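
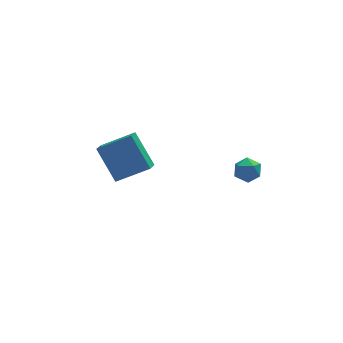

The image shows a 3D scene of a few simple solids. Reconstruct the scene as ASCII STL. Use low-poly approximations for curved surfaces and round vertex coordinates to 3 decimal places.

solid 
facet normal -0.028 0.933 0.359
outer loop
vertex 0.345 -2.304 1.084
vertex -0.329 -2.38 1.229
vertex 0.149 -2.548 1.703
endloop
endfacet
facet normal 0.618 0.645 0.450
outer loop
vertex 0.345 -2.304 1.084
vertex 0.149 -2.548 1.703
vertex 0.688 -2.834 1.372
endloop
endfacet
facet normal 0.868 0.458 -0.191
outer loop
vertex 0.345 -2.304 1.084
vertex 0.688 -2.834 1.372
vertex 0.543 -2.842 0.693
endloop
endfacet
facet normal 0.376 0.631 -0.678
outer loop
vertex 0.345 -2.304 1.084
vertex 0.543 -2.842 0.693
vertex -0.086 -2.562 0.605
endloop
endfacet
facet normal -0.177 0.924 -0.338
outer loop
vertex 0.345 -2.304 1.084
vertex -0.086 -2.562 0.605
vertex -0.329 -2.38 1.229
endloop
endfacet
facet normal 0.542 0.051 0.839
outer loop
vertex 0.688 -2.834 1.372
vertex 0.149 -2.548 1.703
vertex 0.226 -3.238 1.695
endloop
endfacet
facet normal -0.504 0.517 0.692
outer loop
vertex 0.149 -2.548 1.703
vertex -0.329 -2.38 1.229
vertex -0.403 -2.958 1.607
endloop
endfacet
facet normal -0.746 0.503 -0.437
outer loop
vertex -0.329 -2.38 1.229
vertex -0.086 -2.562 0.605
vertex -0.548 -2.966 0.928
endloop
endfacet
facet normal 0.151 0.028 -0.988
outer loop
vertex -0.086 -2.562 0.605
vertex 0.543 -2.842 0.693
vertex -0.009 -3.252 0.597
endloop
endfacet
facet normal 0.947 -0.252 -0.199
outer loop
vertex 0.543 -2.842 0.693
vertex 0.688 -2.834 1.372
vertex 0.469 -3.42 1.071
endloop
endfacet
facet normal -0.376 -0.631 0.678
outer loop
vertex -0.205 -3.496 1.216
vertex 0.226 -3.238 1.695
vertex -0.403 -2.958 1.607
endloop
endfacet
facet normal -0.868 -0.458 0.191
outer loop
vertex -0.205 -3.496 1.216
vertex -0.403 -2.958 1.607
vertex -0.548 -2.966 0.928
endloop
endfacet
facet normal -0.618 -0.645 -0.450
outer loop
vertex -0.205 -3.496 1.216
vertex -0.548 -2.966 0.928
vertex -0.009 -3.252 0.597
endloop
endfacet
facet normal 0.028 -0.933 -0.359
outer loop
vertex -0.205 -3.496 1.216
vertex -0.009 -3.252 0.597
vertex 0.469 -3.42 1.071
endloop
endfacet
facet normal 0.177 -0.924 0.338
outer loop
vertex -0.205 -3.496 1.216
vertex 0.469 -3.42 1.071
vertex 0.226 -3.238 1.695
endloop
endfacet
facet normal -0.151 -0.028 0.988
outer loop
vertex -0.403 -2.958 1.607
vertex 0.226 -3.238 1.695
vertex 0.149 -2.548 1.703
endloop
endfacet
facet normal -0.947 0.252 0.199
outer loop
vertex -0.548 -2.966 0.928
vertex -0.403 -2.958 1.607
vertex -0.329 -2.38 1.229
endloop
endfacet
facet normal -0.542 -0.051 -0.839
outer loop
vertex -0.009 -3.252 0.597
vertex -0.548 -2.966 0.928
vertex -0.086 -2.562 0.605
endloop
endfacet
facet normal 0.504 -0.517 -0.692
outer loop
vertex 0.469 -3.42 1.071
vertex -0.009 -3.252 0.597
vertex 0.543 -2.842 0.693
endloop
endfacet
facet normal 0.746 -0.503 0.437
outer loop
vertex 0.226 -3.238 1.695
vertex 0.469 -3.42 1.071
vertex 0.688 -2.834 1.372
endloop
endfacet
facet normal -0.854 0.192 -0.484
outer loop
vertex -5.199 3.446 -1.61
vertex -4.831 4.091 -2.004
vertex -4.628 2.204 -3.111
endloop
endfacet
facet normal -0.438 -0.767 0.468
outer loop
vertex -3.049 1.849 -2.216
vertex -5.199 3.446 -1.61
vertex -4.628 2.204 -3.111
endloop
endfacet
facet normal -0.854 0.192 -0.484
outer loop
vertex -4.628 2.204 -3.111
vertex -4.831 4.091 -2.004
vertex -4.26 2.849 -3.505
endloop
endfacet
facet normal 0.281 -0.612 -0.739
outer loop
vertex -4.26 2.849 -3.505
vertex -3.049 1.849 -2.216
vertex -4.628 2.204 -3.111
endloop
endfacet
facet normal -0.281 0.612 0.739
outer loop
vertex -5.199 3.446 -1.61
vertex -3.252 3.736 -1.109
vertex -4.831 4.091 -2.004
endloop
endfacet
facet normal -0.438 -0.767 0.468
outer loop
vertex -3.62 3.091 -0.715
vertex -5.199 3.446 -1.61
vertex -3.049 1.849 -2.216
endloop
endfacet
facet normal -0.281 0.612 0.739
outer loop
vertex -3.62 3.091 -0.715
vertex -3.252 3.736 -1.109
vertex -5.199 3.446 -1.61
endloop
endfacet
facet normal 0.438 0.767 -0.468
outer loop
vertex -4.831 4.091 -2.004
vertex -3.252 3.736 -1.109
vertex -4.26 2.849 -3.505
endloop
endfacet
facet normal 0.281 -0.612 -0.739
outer loop
vertex -2.681 2.494 -2.61
vertex -3.049 1.849 -2.216
vertex -4.26 2.849 -3.505
endloop
endfacet
facet normal 0.438 0.767 -0.468
outer loop
vertex -4.26 2.849 -3.505
vertex -3.252 3.736 -1.109
vertex -2.681 2.494 -2.61
endloop
endfacet
facet normal 0.854 -0.192 0.484
outer loop
vertex -2.681 2.494 -2.61
vertex -3.62 3.091 -0.715
vertex -3.049 1.849 -2.216
endloop
endfacet
facet normal 0.854 -0.192 0.484
outer loop
vertex -3.252 3.736 -1.109
vertex -3.62 3.091 -0.715
vertex -2.681 2.494 -2.61
endloop
endfacet

endsolid


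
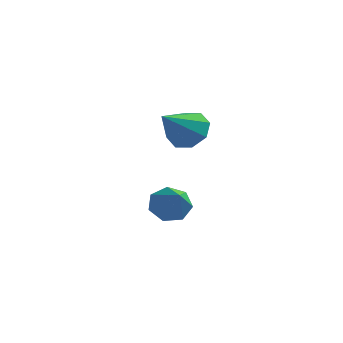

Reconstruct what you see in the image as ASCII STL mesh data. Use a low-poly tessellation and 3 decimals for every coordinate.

solid 
facet normal -0.509 0.662 -0.550
outer loop
vertex 2.577 3.573 -0.707
vertex 1.909 3.176 -0.567
vertex 2.227 3.767 -0.15
endloop
endfacet
facet normal 0.833 0.398 0.385
outer loop
vertex 2.577 3.573 -0.707
vertex 2.227 3.767 -0.15
vertex 2.811 2.004 0.407
endloop
endfacet
facet normal -0.510 0.662 -0.549
outer loop
vertex 2.227 3.767 -0.15
vertex 1.909 3.176 -0.567
vertex 1.638 3.515 0.093
endloop
endfacet
facet normal 0.220 0.359 0.907
outer loop
vertex 2.227 3.767 -0.15
vertex 1.638 3.515 0.093
vertex 2.811 2.004 0.407
endloop
endfacet
facet normal -0.510 0.662 -0.549
outer loop
vertex 1.638 3.515 0.093
vertex 1.909 3.176 -0.567
vertex 1.253 3.008 -0.16
endloop
endfacet
facet normal -0.414 -0.135 0.900
outer loop
vertex 1.638 3.515 0.093
vertex 1.253 3.008 -0.16
vertex 2.811 2.004 0.407
endloop
endfacet
facet normal -0.510 0.662 -0.549
outer loop
vertex 1.253 3.008 -0.16
vertex 1.909 3.176 -0.567
vertex 1.362 2.627 -0.72
endloop
endfacet
facet normal -0.595 -0.714 0.370
outer loop
vertex 1.253 3.008 -0.16
vertex 1.362 2.627 -0.72
vertex 2.811 2.004 0.407
endloop
endfacet
facet normal -0.510 0.661 -0.550
outer loop
vertex 1.362 2.627 -0.72
vertex 1.909 3.176 -0.567
vertex 1.883 2.659 -1.164
endloop
endfacet
facet normal -0.184 -0.941 -0.284
outer loop
vertex 1.362 2.627 -0.72
vertex 1.883 2.659 -1.164
vertex 2.811 2.004 0.407
endloop
endfacet
facet normal -0.509 0.661 -0.551
outer loop
vertex 1.883 2.659 -1.164
vertex 1.909 3.176 -0.567
vertex 2.423 3.08 -1.158
endloop
endfacet
facet normal 0.509 -0.645 -0.570
outer loop
vertex 1.883 2.659 -1.164
vertex 2.423 3.08 -1.158
vertex 2.811 2.004 0.407
endloop
endfacet
facet normal -0.509 0.662 -0.550
outer loop
vertex 2.423 3.08 -1.158
vertex 1.909 3.176 -0.567
vertex 2.577 3.573 -0.707
endloop
endfacet
facet normal 0.961 -0.050 -0.273
outer loop
vertex 2.423 3.08 -1.158
vertex 2.577 3.573 -0.707
vertex 2.811 2.004 0.407
endloop
endfacet
facet normal 0.202 0.793 -0.575
outer loop
vertex 3.514 1.427 2.869
vertex 3.147 1.929 3.433
vertex 3.927 1.643 3.312
endloop
endfacet
facet normal 0.585 -0.796 -0.157
outer loop
vertex 3.514 1.427 2.869
vertex 3.927 1.643 3.312
vertex 2.813 0.611 4.387
endloop
endfacet
facet normal 0.202 0.793 -0.575
outer loop
vertex 3.927 1.643 3.312
vertex 3.147 1.929 3.433
vertex 3.883 2.027 3.826
endloop
endfacet
facet normal 0.800 -0.446 0.401
outer loop
vertex 3.927 1.643 3.312
vertex 3.883 2.027 3.826
vertex 2.813 0.611 4.387
endloop
endfacet
facet normal 0.201 0.794 -0.574
outer loop
vertex 3.883 2.027 3.826
vertex 3.147 1.929 3.433
vertex 3.407 2.353 4.11
endloop
endfacet
facet normal 0.496 -0.031 0.868
outer loop
vertex 3.883 2.027 3.826
vertex 3.407 2.353 4.11
vertex 2.813 0.611 4.387
endloop
endfacet
facet normal 0.200 0.794 -0.574
outer loop
vertex 3.407 2.353 4.11
vertex 3.147 1.929 3.433
vertex 2.779 2.43 3.998
endloop
endfacet
facet normal -0.148 0.204 0.968
outer loop
vertex 3.407 2.353 4.11
vertex 2.779 2.43 3.998
vertex 2.813 0.611 4.387
endloop
endfacet
facet normal 0.200 0.794 -0.574
outer loop
vertex 2.779 2.43 3.998
vertex 3.147 1.929 3.433
vertex 2.366 2.214 3.555
endloop
endfacet
facet normal -0.755 0.124 0.644
outer loop
vertex 2.779 2.43 3.998
vertex 2.366 2.214 3.555
vertex 2.813 0.611 4.387
endloop
endfacet
facet normal 0.200 0.794 -0.574
outer loop
vertex 2.366 2.214 3.555
vertex 3.147 1.929 3.433
vertex 2.41 1.831 3.041
endloop
endfacet
facet normal -0.970 -0.226 0.085
outer loop
vertex 2.366 2.214 3.555
vertex 2.41 1.831 3.041
vertex 2.813 0.611 4.387
endloop
endfacet
facet normal 0.200 0.794 -0.574
outer loop
vertex 2.41 1.831 3.041
vertex 3.147 1.929 3.433
vertex 2.886 1.505 2.756
endloop
endfacet
facet normal -0.667 -0.641 -0.381
outer loop
vertex 2.41 1.831 3.041
vertex 2.886 1.505 2.756
vertex 2.813 0.611 4.387
endloop
endfacet
facet normal 0.202 0.793 -0.575
outer loop
vertex 2.886 1.505 2.756
vertex 3.147 1.929 3.433
vertex 3.514 1.427 2.869
endloop
endfacet
facet normal -0.022 -0.876 -0.481
outer loop
vertex 2.886 1.505 2.756
vertex 3.514 1.427 2.869
vertex 2.813 0.611 4.387
endloop
endfacet

endsolid


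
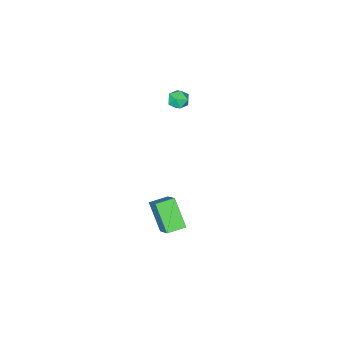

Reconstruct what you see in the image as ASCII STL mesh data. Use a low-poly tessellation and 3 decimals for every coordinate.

solid 
facet normal -0.929 0.354 0.107
outer loop
vertex 2.576 1.348 -1.789
vertex 2.916 2.667 -3.198
vertex 1.923 0.049 -3.163
endloop
endfacet
facet normal -0.174 -0.673 0.719
outer loop
vertex 2.964 -0.347 -3.282
vertex 2.576 1.348 -1.789
vertex 1.923 0.049 -3.163
endloop
endfacet
facet normal -0.929 0.354 0.107
outer loop
vertex 1.923 0.049 -3.163
vertex 2.916 2.667 -3.198
vertex 2.264 1.369 -4.572
endloop
endfacet
facet normal -0.326 -0.649 -0.687
outer loop
vertex 2.264 1.369 -4.572
vertex 2.964 -0.347 -3.282
vertex 1.923 0.049 -3.163
endloop
endfacet
facet normal 0.326 0.650 0.687
outer loop
vertex 2.576 1.348 -1.789
vertex 3.957 2.271 -3.317
vertex 2.916 2.667 -3.198
endloop
endfacet
facet normal -0.175 -0.673 0.719
outer loop
vertex 3.616 0.951 -1.908
vertex 2.576 1.348 -1.789
vertex 2.964 -0.347 -3.282
endloop
endfacet
facet normal 0.326 0.649 0.687
outer loop
vertex 3.616 0.951 -1.908
vertex 3.957 2.271 -3.317
vertex 2.576 1.348 -1.789
endloop
endfacet
facet normal 0.174 0.673 -0.719
outer loop
vertex 2.916 2.667 -3.198
vertex 3.957 2.271 -3.317
vertex 2.264 1.369 -4.572
endloop
endfacet
facet normal -0.326 -0.649 -0.687
outer loop
vertex 3.304 0.972 -4.691
vertex 2.964 -0.347 -3.282
vertex 2.264 1.369 -4.572
endloop
endfacet
facet normal 0.175 0.673 -0.719
outer loop
vertex 2.264 1.369 -4.572
vertex 3.957 2.271 -3.317
vertex 3.304 0.972 -4.691
endloop
endfacet
facet normal 0.929 -0.354 -0.107
outer loop
vertex 3.304 0.972 -4.691
vertex 3.616 0.951 -1.908
vertex 2.964 -0.347 -3.282
endloop
endfacet
facet normal 0.929 -0.354 -0.107
outer loop
vertex 3.957 2.271 -3.317
vertex 3.616 0.951 -1.908
vertex 3.304 0.972 -4.691
endloop
endfacet
facet normal 0.354 -0.109 0.929
outer loop
vertex 0.606 -0.731 4.263
vertex -0.004 -0.995 4.464
vertex 0.494 -1.415 4.225
endloop
endfacet
facet normal 0.878 -0.169 0.448
outer loop
vertex 0.606 -0.731 4.263
vertex 0.494 -1.415 4.225
vertex 0.821 -1.088 3.708
endloop
endfacet
facet normal 0.898 0.435 0.068
outer loop
vertex 0.606 -0.731 4.263
vertex 0.821 -1.088 3.708
vertex 0.525 -0.465 3.627
endloop
endfacet
facet normal 0.385 0.868 0.314
outer loop
vertex 0.606 -0.731 4.263
vertex 0.525 -0.465 3.627
vertex 0.015 -0.408 4.094
endloop
endfacet
facet normal 0.049 0.531 0.846
outer loop
vertex 0.606 -0.731 4.263
vertex 0.015 -0.408 4.094
vertex -0.004 -0.995 4.464
endloop
endfacet
facet normal 0.712 -0.702 0.006
outer loop
vertex 0.821 -1.088 3.708
vertex 0.494 -1.415 4.225
vertex 0.345 -1.572 3.566
endloop
endfacet
facet normal -0.136 -0.607 0.783
outer loop
vertex 0.494 -1.415 4.225
vertex -0.004 -0.995 4.464
vertex -0.165 -1.515 4.033
endloop
endfacet
facet normal -0.629 0.429 0.648
outer loop
vertex -0.004 -0.995 4.464
vertex 0.015 -0.408 4.094
vertex -0.461 -0.892 3.952
endloop
endfacet
facet normal -0.086 0.973 -0.213
outer loop
vertex 0.015 -0.408 4.094
vertex 0.525 -0.465 3.627
vertex -0.134 -0.565 3.435
endloop
endfacet
facet normal 0.744 0.274 -0.609
outer loop
vertex 0.525 -0.465 3.627
vertex 0.821 -1.088 3.708
vertex 0.364 -0.985 3.196
endloop
endfacet
facet normal -0.385 -0.868 -0.314
outer loop
vertex -0.246 -1.249 3.397
vertex 0.345 -1.572 3.566
vertex -0.165 -1.515 4.033
endloop
endfacet
facet normal -0.898 -0.435 -0.068
outer loop
vertex -0.246 -1.249 3.397
vertex -0.165 -1.515 4.033
vertex -0.461 -0.892 3.952
endloop
endfacet
facet normal -0.878 0.169 -0.448
outer loop
vertex -0.246 -1.249 3.397
vertex -0.461 -0.892 3.952
vertex -0.134 -0.565 3.435
endloop
endfacet
facet normal -0.354 0.109 -0.929
outer loop
vertex -0.246 -1.249 3.397
vertex -0.134 -0.565 3.435
vertex 0.364 -0.985 3.196
endloop
endfacet
facet normal -0.049 -0.531 -0.846
outer loop
vertex -0.246 -1.249 3.397
vertex 0.364 -0.985 3.196
vertex 0.345 -1.572 3.566
endloop
endfacet
facet normal 0.086 -0.973 0.213
outer loop
vertex -0.165 -1.515 4.033
vertex 0.345 -1.572 3.566
vertex 0.494 -1.415 4.225
endloop
endfacet
facet normal -0.744 -0.274 0.609
outer loop
vertex -0.461 -0.892 3.952
vertex -0.165 -1.515 4.033
vertex -0.004 -0.995 4.464
endloop
endfacet
facet normal -0.712 0.702 -0.006
outer loop
vertex -0.134 -0.565 3.435
vertex -0.461 -0.892 3.952
vertex 0.015 -0.408 4.094
endloop
endfacet
facet normal 0.136 0.607 -0.783
outer loop
vertex 0.364 -0.985 3.196
vertex -0.134 -0.565 3.435
vertex 0.525 -0.465 3.627
endloop
endfacet
facet normal 0.629 -0.429 -0.648
outer loop
vertex 0.345 -1.572 3.566
vertex 0.364 -0.985 3.196
vertex 0.821 -1.088 3.708
endloop
endfacet

endsolid


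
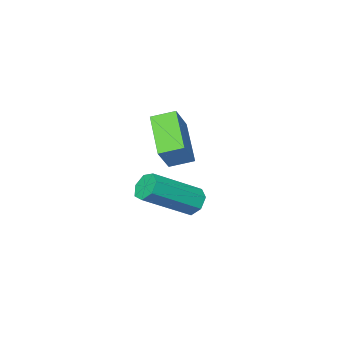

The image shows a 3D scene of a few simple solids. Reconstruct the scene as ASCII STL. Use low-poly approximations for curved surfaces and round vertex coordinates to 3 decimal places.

solid 
facet normal -0.595 -0.282 -0.753
outer loop
vertex -3.161 -2.948 2.162
vertex -3.737 -2.426 2.422
vertex -2.517 -1.764 1.21
endloop
endfacet
facet normal 0.703 -0.637 -0.317
outer loop
vertex -1.863 -1.454 2.038
vertex -3.161 -2.948 2.162
vertex -2.517 -1.764 1.21
endloop
endfacet
facet normal -0.595 -0.282 -0.753
outer loop
vertex -2.517 -1.764 1.21
vertex -3.737 -2.426 2.422
vertex -3.094 -1.242 1.47
endloop
endfacet
facet normal 0.390 0.718 -0.577
outer loop
vertex -3.094 -1.242 1.47
vertex -1.863 -1.454 2.038
vertex -2.517 -1.764 1.21
endloop
endfacet
facet normal -0.390 -0.718 0.577
outer loop
vertex -3.161 -2.948 2.162
vertex -3.083 -2.116 3.25
vertex -3.737 -2.426 2.422
endloop
endfacet
facet normal 0.703 -0.637 -0.317
outer loop
vertex -2.506 -2.638 2.99
vertex -3.161 -2.948 2.162
vertex -1.863 -1.454 2.038
endloop
endfacet
facet normal -0.390 -0.718 0.577
outer loop
vertex -2.506 -2.638 2.99
vertex -3.083 -2.116 3.25
vertex -3.161 -2.948 2.162
endloop
endfacet
facet normal -0.703 0.637 0.317
outer loop
vertex -3.737 -2.426 2.422
vertex -3.083 -2.116 3.25
vertex -3.094 -1.242 1.47
endloop
endfacet
facet normal 0.390 0.718 -0.577
outer loop
vertex -2.439 -0.932 2.298
vertex -1.863 -1.454 2.038
vertex -3.094 -1.242 1.47
endloop
endfacet
facet normal -0.702 0.637 0.317
outer loop
vertex -3.094 -1.242 1.47
vertex -3.083 -2.116 3.25
vertex -2.439 -0.932 2.298
endloop
endfacet
facet normal 0.595 0.282 0.753
outer loop
vertex -2.439 -0.932 2.298
vertex -2.506 -2.638 2.99
vertex -1.863 -1.454 2.038
endloop
endfacet
facet normal 0.595 0.282 0.753
outer loop
vertex -3.083 -2.116 3.25
vertex -2.506 -2.638 2.99
vertex -2.439 -0.932 2.298
endloop
endfacet
facet normal -0.829 0.210 -0.519
outer loop
vertex -4.236 -2.801 -1.773
vertex -4.548 -3.026 -1.366
vertex -4.378 -2.495 -1.423
endloop
endfacet
facet normal 0.477 0.748 -0.461
outer loop
vertex -4.236 -2.801 -1.773
vertex -4.378 -2.495 -1.423
vertex -2.62 -3.208 -0.76
endloop
endfacet
facet normal 0.477 0.750 -0.459
outer loop
vertex -2.62 -3.208 -0.76
vertex -4.378 -2.495 -1.423
vertex -2.763 -2.903 -0.41
endloop
endfacet
facet normal 0.828 -0.209 0.520
outer loop
vertex -2.62 -3.208 -0.76
vertex -2.763 -2.903 -0.41
vertex -2.932 -3.434 -0.354
endloop
endfacet
facet normal -0.828 0.209 -0.520
outer loop
vertex -4.378 -2.495 -1.423
vertex -4.548 -3.026 -1.366
vertex -4.649 -2.59 -1.03
endloop
endfacet
facet normal 0.068 0.958 0.278
outer loop
vertex -4.378 -2.495 -1.423
vertex -4.649 -2.59 -1.03
vertex -2.763 -2.903 -0.41
endloop
endfacet
facet normal 0.068 0.959 0.276
outer loop
vertex -2.763 -2.903 -0.41
vertex -4.649 -2.59 -1.03
vertex -3.033 -2.997 -0.017
endloop
endfacet
facet normal 0.829 -0.209 0.519
outer loop
vertex -2.763 -2.903 -0.41
vertex -3.033 -2.997 -0.017
vertex -2.932 -3.434 -0.354
endloop
endfacet
facet normal -0.828 0.209 -0.520
outer loop
vertex -4.649 -2.59 -1.03
vertex -4.548 -3.026 -1.366
vertex -4.843 -3.013 -0.891
endloop
endfacet
facet normal -0.393 0.445 0.805
outer loop
vertex -4.649 -2.59 -1.03
vertex -4.843 -3.013 -0.891
vertex -3.033 -2.997 -0.017
endloop
endfacet
facet normal -0.393 0.445 0.805
outer loop
vertex -3.033 -2.997 -0.017
vertex -4.843 -3.013 -0.891
vertex -3.227 -3.42 0.122
endloop
endfacet
facet normal 0.828 -0.209 0.520
outer loop
vertex -3.033 -2.997 -0.017
vertex -3.227 -3.42 0.122
vertex -2.932 -3.434 -0.354
endloop
endfacet
facet normal -0.828 0.208 -0.520
outer loop
vertex -4.843 -3.013 -0.891
vertex -4.548 -3.026 -1.366
vertex -4.815 -3.446 -1.109
endloop
endfacet
facet normal -0.557 -0.402 0.727
outer loop
vertex -4.843 -3.013 -0.891
vertex -4.815 -3.446 -1.109
vertex -3.227 -3.42 0.122
endloop
endfacet
facet normal -0.557 -0.401 0.727
outer loop
vertex -3.227 -3.42 0.122
vertex -4.815 -3.446 -1.109
vertex -3.199 -3.854 -0.096
endloop
endfacet
facet normal 0.829 -0.208 0.520
outer loop
vertex -3.227 -3.42 0.122
vertex -3.199 -3.854 -0.096
vertex -2.932 -3.434 -0.354
endloop
endfacet
facet normal -0.829 0.209 -0.519
outer loop
vertex -4.815 -3.446 -1.109
vertex -4.548 -3.026 -1.366
vertex -4.586 -3.563 -1.522
endloop
endfacet
facet normal -0.302 -0.948 0.101
outer loop
vertex -4.815 -3.446 -1.109
vertex -4.586 -3.563 -1.522
vertex -3.199 -3.854 -0.096
endloop
endfacet
facet normal -0.302 -0.948 0.101
outer loop
vertex -3.199 -3.854 -0.096
vertex -4.586 -3.563 -1.522
vertex -2.97 -3.971 -0.509
endloop
endfacet
facet normal 0.829 -0.208 0.519
outer loop
vertex -3.199 -3.854 -0.096
vertex -2.97 -3.971 -0.509
vertex -2.932 -3.434 -0.354
endloop
endfacet
facet normal -0.828 0.210 -0.520
outer loop
vertex -4.586 -3.563 -1.522
vertex -4.548 -3.026 -1.366
vertex -4.328 -3.276 -1.817
endloop
endfacet
facet normal 0.180 -0.779 -0.601
outer loop
vertex -4.586 -3.563 -1.522
vertex -4.328 -3.276 -1.817
vertex -2.97 -3.971 -0.509
endloop
endfacet
facet normal 0.181 -0.778 -0.602
outer loop
vertex -2.97 -3.971 -0.509
vertex -4.328 -3.276 -1.817
vertex -2.713 -3.683 -0.804
endloop
endfacet
facet normal 0.829 -0.208 0.519
outer loop
vertex -2.97 -3.971 -0.509
vertex -2.713 -3.683 -0.804
vertex -2.932 -3.434 -0.354
endloop
endfacet
facet normal -0.828 0.209 -0.520
outer loop
vertex -4.328 -3.276 -1.817
vertex -4.548 -3.026 -1.366
vertex -4.236 -2.801 -1.773
endloop
endfacet
facet normal 0.527 -0.023 -0.850
outer loop
vertex -4.328 -3.276 -1.817
vertex -4.236 -2.801 -1.773
vertex -2.713 -3.683 -0.804
endloop
endfacet
facet normal 0.527 -0.024 -0.850
outer loop
vertex -2.713 -3.683 -0.804
vertex -4.236 -2.801 -1.773
vertex -2.62 -3.208 -0.76
endloop
endfacet
facet normal 0.828 -0.210 0.519
outer loop
vertex -2.713 -3.683 -0.804
vertex -2.62 -3.208 -0.76
vertex -2.932 -3.434 -0.354
endloop
endfacet

endsolid


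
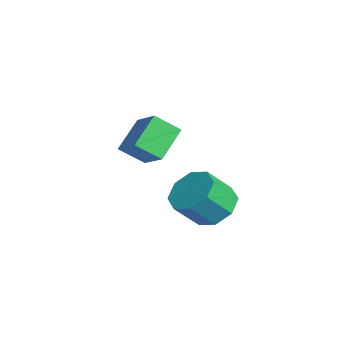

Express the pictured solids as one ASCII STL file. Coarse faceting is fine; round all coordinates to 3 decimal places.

solid 
facet normal -0.124 0.667 -0.735
outer loop
vertex 2.51 0.07 1.534
vertex 1.552 0.364 1.963
vertex 2.584 0.692 2.086
endloop
endfacet
facet normal 0.988 0.017 -0.152
outer loop
vertex 2.51 0.07 1.534
vertex 2.584 0.692 2.086
vertex 2.706 -0.977 2.687
endloop
endfacet
facet normal 0.988 0.017 -0.152
outer loop
vertex 2.706 -0.977 2.687
vertex 2.584 0.692 2.086
vertex 2.78 -0.355 3.239
endloop
endfacet
facet normal 0.126 -0.667 0.735
outer loop
vertex 2.706 -0.977 2.687
vertex 2.78 -0.355 3.239
vertex 1.748 -0.684 3.117
endloop
endfacet
facet normal -0.125 0.667 -0.734
outer loop
vertex 2.584 0.692 2.086
vertex 1.552 0.364 1.963
vertex 2.054 1.121 2.566
endloop
endfacet
facet normal 0.762 0.539 0.360
outer loop
vertex 2.584 0.692 2.086
vertex 2.054 1.121 2.566
vertex 2.78 -0.355 3.239
endloop
endfacet
facet normal 0.762 0.539 0.360
outer loop
vertex 2.78 -0.355 3.239
vertex 2.054 1.121 2.566
vertex 2.25 0.074 3.719
endloop
endfacet
facet normal 0.126 -0.667 0.735
outer loop
vertex 2.78 -0.355 3.239
vertex 2.25 0.074 3.719
vertex 1.748 -0.684 3.117
endloop
endfacet
facet normal -0.125 0.668 -0.734
outer loop
vertex 2.054 1.121 2.566
vertex 1.552 0.364 1.963
vertex 1.229 1.106 2.693
endloop
endfacet
facet normal 0.088 0.745 0.661
outer loop
vertex 2.054 1.121 2.566
vertex 1.229 1.106 2.693
vertex 2.25 0.074 3.719
endloop
endfacet
facet normal 0.088 0.745 0.661
outer loop
vertex 2.25 0.074 3.719
vertex 1.229 1.106 2.693
vertex 1.426 0.059 3.846
endloop
endfacet
facet normal 0.125 -0.667 0.735
outer loop
vertex 2.25 0.074 3.719
vertex 1.426 0.059 3.846
vertex 1.748 -0.684 3.117
endloop
endfacet
facet normal -0.125 0.668 -0.734
outer loop
vertex 1.229 1.106 2.693
vertex 1.552 0.364 1.963
vertex 0.594 0.657 2.393
endloop
endfacet
facet normal -0.636 0.514 0.576
outer loop
vertex 1.229 1.106 2.693
vertex 0.594 0.657 2.393
vertex 1.426 0.059 3.846
endloop
endfacet
facet normal -0.635 0.515 0.576
outer loop
vertex 1.426 0.059 3.846
vertex 0.594 0.657 2.393
vertex 0.79 -0.39 3.546
endloop
endfacet
facet normal 0.124 -0.667 0.735
outer loop
vertex 1.426 0.059 3.846
vertex 0.79 -0.39 3.546
vertex 1.748 -0.684 3.117
endloop
endfacet
facet normal -0.126 0.667 -0.735
outer loop
vertex 0.594 0.657 2.393
vertex 1.552 0.364 1.963
vertex 0.52 0.035 1.841
endloop
endfacet
facet normal -0.988 -0.017 0.152
outer loop
vertex 0.594 0.657 2.393
vertex 0.52 0.035 1.841
vertex 0.79 -0.39 3.546
endloop
endfacet
facet normal -0.988 -0.017 0.152
outer loop
vertex 0.79 -0.39 3.546
vertex 0.52 0.035 1.841
vertex 0.716 -1.012 2.994
endloop
endfacet
facet normal 0.124 -0.667 0.735
outer loop
vertex 0.79 -0.39 3.546
vertex 0.716 -1.012 2.994
vertex 1.748 -0.684 3.117
endloop
endfacet
facet normal -0.126 0.667 -0.735
outer loop
vertex 0.52 0.035 1.841
vertex 1.552 0.364 1.963
vertex 1.05 -0.394 1.361
endloop
endfacet
facet normal -0.762 -0.539 -0.360
outer loop
vertex 0.52 0.035 1.841
vertex 1.05 -0.394 1.361
vertex 0.716 -1.012 2.994
endloop
endfacet
facet normal -0.762 -0.539 -0.360
outer loop
vertex 0.716 -1.012 2.994
vertex 1.05 -0.394 1.361
vertex 1.246 -1.441 2.514
endloop
endfacet
facet normal 0.125 -0.667 0.734
outer loop
vertex 0.716 -1.012 2.994
vertex 1.246 -1.441 2.514
vertex 1.748 -0.684 3.117
endloop
endfacet
facet normal -0.125 0.667 -0.735
outer loop
vertex 1.05 -0.394 1.361
vertex 1.552 0.364 1.963
vertex 1.874 -0.379 1.234
endloop
endfacet
facet normal -0.088 -0.745 -0.661
outer loop
vertex 1.05 -0.394 1.361
vertex 1.874 -0.379 1.234
vertex 1.246 -1.441 2.514
endloop
endfacet
facet normal -0.088 -0.745 -0.661
outer loop
vertex 1.246 -1.441 2.514
vertex 1.874 -0.379 1.234
vertex 2.071 -1.426 2.387
endloop
endfacet
facet normal 0.125 -0.668 0.734
outer loop
vertex 1.246 -1.441 2.514
vertex 2.071 -1.426 2.387
vertex 1.748 -0.684 3.117
endloop
endfacet
facet normal -0.124 0.667 -0.735
outer loop
vertex 1.874 -0.379 1.234
vertex 1.552 0.364 1.963
vertex 2.51 0.07 1.534
endloop
endfacet
facet normal 0.635 -0.515 -0.576
outer loop
vertex 1.874 -0.379 1.234
vertex 2.51 0.07 1.534
vertex 2.071 -1.426 2.387
endloop
endfacet
facet normal 0.636 -0.515 -0.575
outer loop
vertex 2.071 -1.426 2.387
vertex 2.51 0.07 1.534
vertex 2.706 -0.977 2.687
endloop
endfacet
facet normal 0.125 -0.668 0.734
outer loop
vertex 2.071 -1.426 2.387
vertex 2.706 -0.977 2.687
vertex 1.748 -0.684 3.117
endloop
endfacet
facet normal -0.520 0.603 0.605
outer loop
vertex -3.738 -1.296 4.335
vertex -2.35 -0.972 5.205
vertex -3.475 -0.259 3.528
endloop
endfacet
facet normal -0.831 -0.194 -0.521
outer loop
vertex -2.57 -1.308 2.475
vertex -3.738 -1.296 4.335
vertex -3.475 -0.259 3.528
endloop
endfacet
facet normal -0.520 0.603 0.605
outer loop
vertex -3.475 -0.259 3.528
vertex -2.35 -0.972 5.205
vertex -2.087 0.065 4.398
endloop
endfacet
facet normal 0.197 0.774 -0.602
outer loop
vertex -2.087 0.065 4.398
vertex -2.57 -1.308 2.475
vertex -3.475 -0.259 3.528
endloop
endfacet
facet normal -0.197 -0.774 0.602
outer loop
vertex -3.738 -1.296 4.335
vertex -1.445 -2.021 4.152
vertex -2.35 -0.972 5.205
endloop
endfacet
facet normal -0.831 -0.194 -0.521
outer loop
vertex -2.833 -2.345 3.282
vertex -3.738 -1.296 4.335
vertex -2.57 -1.308 2.475
endloop
endfacet
facet normal -0.197 -0.774 0.602
outer loop
vertex -2.833 -2.345 3.282
vertex -1.445 -2.021 4.152
vertex -3.738 -1.296 4.335
endloop
endfacet
facet normal 0.831 0.194 0.521
outer loop
vertex -2.35 -0.972 5.205
vertex -1.445 -2.021 4.152
vertex -2.087 0.065 4.398
endloop
endfacet
facet normal 0.197 0.774 -0.602
outer loop
vertex -1.182 -0.984 3.345
vertex -2.57 -1.308 2.475
vertex -2.087 0.065 4.398
endloop
endfacet
facet normal 0.831 0.194 0.521
outer loop
vertex -2.087 0.065 4.398
vertex -1.445 -2.021 4.152
vertex -1.182 -0.984 3.345
endloop
endfacet
facet normal 0.520 -0.603 -0.605
outer loop
vertex -1.182 -0.984 3.345
vertex -2.833 -2.345 3.282
vertex -2.57 -1.308 2.475
endloop
endfacet
facet normal 0.520 -0.603 -0.605
outer loop
vertex -1.445 -2.021 4.152
vertex -2.833 -2.345 3.282
vertex -1.182 -0.984 3.345
endloop
endfacet

endsolid


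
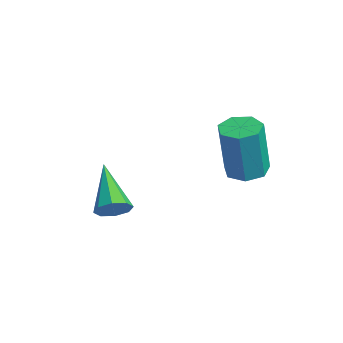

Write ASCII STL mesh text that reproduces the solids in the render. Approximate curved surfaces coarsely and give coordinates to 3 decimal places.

solid 
facet normal 0.813 -0.093 -0.575
outer loop
vertex -2.606 -3.105 -0.263
vertex -2.937 -3.421 -0.68
vertex -2.804 -2.822 -0.589
endloop
endfacet
facet normal 0.161 0.792 0.589
outer loop
vertex -2.606 -3.105 -0.263
vertex -2.804 -2.822 -0.589
vertex -4.523 -3.239 0.44
endloop
endfacet
facet normal 0.814 -0.093 -0.574
outer loop
vertex -2.804 -2.822 -0.589
vertex -2.937 -3.421 -0.68
vertex -3.08 -2.891 -0.969
endloop
endfacet
facet normal -0.238 0.971 -0.004
outer loop
vertex -2.804 -2.822 -0.589
vertex -3.08 -2.891 -0.969
vertex -4.523 -3.239 0.44
endloop
endfacet
facet normal 0.812 -0.095 -0.576
outer loop
vertex -3.08 -2.891 -0.969
vertex -2.937 -3.421 -0.68
vertex -3.273 -3.27 -1.179
endloop
endfacet
facet normal -0.630 0.596 -0.498
outer loop
vertex -3.08 -2.891 -0.969
vertex -3.273 -3.27 -1.179
vertex -4.523 -3.239 0.44
endloop
endfacet
facet normal 0.813 -0.093 -0.575
outer loop
vertex -3.273 -3.27 -1.179
vertex -2.937 -3.421 -0.68
vertex -3.269 -3.737 -1.098
endloop
endfacet
facet normal -0.788 -0.112 -0.606
outer loop
vertex -3.273 -3.27 -1.179
vertex -3.269 -3.737 -1.098
vertex -4.523 -3.239 0.44
endloop
endfacet
facet normal 0.813 -0.094 -0.575
outer loop
vertex -3.269 -3.737 -1.098
vertex -2.937 -3.421 -0.68
vertex -3.071 -4.02 -0.772
endloop
endfacet
facet normal -0.619 -0.739 -0.266
outer loop
vertex -3.269 -3.737 -1.098
vertex -3.071 -4.02 -0.772
vertex -4.523 -3.239 0.44
endloop
endfacet
facet normal 0.813 -0.093 -0.575
outer loop
vertex -3.071 -4.02 -0.772
vertex -2.937 -3.421 -0.68
vertex -2.794 -3.951 -0.392
endloop
endfacet
facet normal -0.221 -0.919 0.328
outer loop
vertex -3.071 -4.02 -0.772
vertex -2.794 -3.951 -0.392
vertex -4.523 -3.239 0.44
endloop
endfacet
facet normal 0.814 -0.092 -0.574
outer loop
vertex -2.794 -3.951 -0.392
vertex -2.937 -3.421 -0.68
vertex -2.602 -3.572 -0.181
endloop
endfacet
facet normal 0.171 -0.544 0.821
outer loop
vertex -2.794 -3.951 -0.392
vertex -2.602 -3.572 -0.181
vertex -4.523 -3.239 0.44
endloop
endfacet
facet normal 0.813 -0.094 -0.574
outer loop
vertex -2.602 -3.572 -0.181
vertex -2.937 -3.421 -0.68
vertex -2.606 -3.105 -0.263
endloop
endfacet
facet normal 0.329 0.166 0.930
outer loop
vertex -2.602 -3.572 -0.181
vertex -2.606 -3.105 -0.263
vertex -4.523 -3.239 0.44
endloop
endfacet
facet normal -0.116 0.157 -0.981
outer loop
vertex 0.095 -0.327 1.651
vertex -0.524 -0.045 1.769
vertex 0.092 0.265 1.746
endloop
endfacet
facet normal 0.993 0.023 -0.113
outer loop
vertex 0.095 -0.327 1.651
vertex 0.092 0.265 1.746
vertex 0.323 -0.637 3.594
endloop
endfacet
facet normal 0.993 0.023 -0.113
outer loop
vertex 0.323 -0.637 3.594
vertex 0.092 0.265 1.746
vertex 0.32 -0.045 3.688
endloop
endfacet
facet normal 0.115 -0.155 0.981
outer loop
vertex 0.323 -0.637 3.594
vertex 0.32 -0.045 3.688
vertex -0.296 -0.355 3.711
endloop
endfacet
facet normal -0.115 0.157 -0.981
outer loop
vertex 0.092 0.265 1.746
vertex -0.524 -0.045 1.769
vertex -0.374 0.623 1.858
endloop
endfacet
facet normal 0.616 0.786 0.053
outer loop
vertex 0.092 0.265 1.746
vertex -0.374 0.623 1.858
vertex 0.32 -0.045 3.688
endloop
endfacet
facet normal 0.616 0.786 0.054
outer loop
vertex 0.32 -0.045 3.688
vertex -0.374 0.623 1.858
vertex -0.147 0.313 3.8
endloop
endfacet
facet normal 0.115 -0.156 0.981
outer loop
vertex 0.32 -0.045 3.688
vertex -0.147 0.313 3.8
vertex -0.296 -0.355 3.711
endloop
endfacet
facet normal -0.115 0.157 -0.981
outer loop
vertex -0.374 0.623 1.858
vertex -0.524 -0.045 1.769
vertex -0.954 0.478 1.903
endloop
endfacet
facet normal -0.225 0.958 0.179
outer loop
vertex -0.374 0.623 1.858
vertex -0.954 0.478 1.903
vertex -0.147 0.313 3.8
endloop
endfacet
facet normal -0.226 0.958 0.179
outer loop
vertex -0.147 0.313 3.8
vertex -0.954 0.478 1.903
vertex -0.726 0.168 3.845
endloop
endfacet
facet normal 0.115 -0.156 0.981
outer loop
vertex -0.147 0.313 3.8
vertex -0.726 0.168 3.845
vertex -0.296 -0.355 3.711
endloop
endfacet
facet normal -0.115 0.156 -0.981
outer loop
vertex -0.954 0.478 1.903
vertex -0.524 -0.045 1.769
vertex -1.209 -0.061 1.847
endloop
endfacet
facet normal -0.897 0.407 0.170
outer loop
vertex -0.954 0.478 1.903
vertex -1.209 -0.061 1.847
vertex -0.726 0.168 3.845
endloop
endfacet
facet normal -0.897 0.409 0.170
outer loop
vertex -0.726 0.168 3.845
vertex -1.209 -0.061 1.847
vertex -0.982 -0.37 3.789
endloop
endfacet
facet normal 0.115 -0.157 0.981
outer loop
vertex -0.726 0.168 3.845
vertex -0.982 -0.37 3.789
vertex -0.296 -0.355 3.711
endloop
endfacet
facet normal -0.115 0.157 -0.981
outer loop
vertex -1.209 -0.061 1.847
vertex -0.524 -0.045 1.769
vertex -0.949 -0.587 1.732
endloop
endfacet
facet normal -0.893 -0.449 0.033
outer loop
vertex -1.209 -0.061 1.847
vertex -0.949 -0.587 1.732
vertex -0.982 -0.37 3.789
endloop
endfacet
facet normal -0.893 -0.449 0.033
outer loop
vertex -0.982 -0.37 3.789
vertex -0.949 -0.587 1.732
vertex -0.721 -0.897 3.674
endloop
endfacet
facet normal 0.115 -0.157 0.981
outer loop
vertex -0.982 -0.37 3.789
vertex -0.721 -0.897 3.674
vertex -0.296 -0.355 3.711
endloop
endfacet
facet normal -0.115 0.157 -0.981
outer loop
vertex -0.949 -0.587 1.732
vertex -0.524 -0.045 1.769
vertex -0.368 -0.706 1.645
endloop
endfacet
facet normal -0.217 -0.968 -0.129
outer loop
vertex -0.949 -0.587 1.732
vertex -0.368 -0.706 1.645
vertex -0.721 -0.897 3.674
endloop
endfacet
facet normal -0.218 -0.967 -0.129
outer loop
vertex -0.721 -0.897 3.674
vertex -0.368 -0.706 1.645
vertex -0.141 -1.016 3.588
endloop
endfacet
facet normal 0.113 -0.156 0.981
outer loop
vertex -0.721 -0.897 3.674
vertex -0.141 -1.016 3.588
vertex -0.296 -0.355 3.711
endloop
endfacet
facet normal -0.116 0.157 -0.981
outer loop
vertex -0.368 -0.706 1.645
vertex -0.524 -0.045 1.769
vertex 0.095 -0.327 1.651
endloop
endfacet
facet normal 0.623 -0.758 -0.194
outer loop
vertex -0.368 -0.706 1.645
vertex 0.095 -0.327 1.651
vertex -0.141 -1.016 3.588
endloop
endfacet
facet normal 0.622 -0.759 -0.194
outer loop
vertex -0.141 -1.016 3.588
vertex 0.095 -0.327 1.651
vertex 0.323 -0.637 3.594
endloop
endfacet
facet normal 0.115 -0.156 0.981
outer loop
vertex -0.141 -1.016 3.588
vertex 0.323 -0.637 3.594
vertex -0.296 -0.355 3.711
endloop
endfacet

endsolid


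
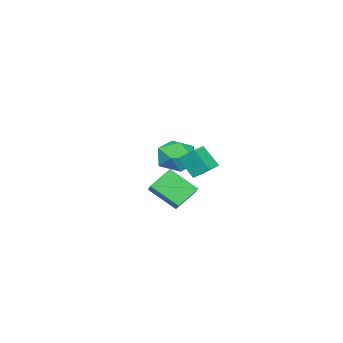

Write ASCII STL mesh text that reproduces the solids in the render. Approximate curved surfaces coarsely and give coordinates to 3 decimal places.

solid 
facet normal -0.995 -0.075 -0.059
outer loop
vertex -0.603 3.231 2.61
vertex -0.605 4.014 1.648
vertex -0.511 2.482 2.001
endloop
endfacet
facet normal 0.001 -0.631 0.776
outer loop
vertex 0.345 2.546 2.052
vertex -0.603 3.231 2.61
vertex -0.511 2.482 2.001
endloop
endfacet
facet normal -0.995 -0.075 -0.059
outer loop
vertex -0.511 2.482 2.001
vertex -0.605 4.014 1.648
vertex -0.513 3.265 1.039
endloop
endfacet
facet normal 0.095 -0.772 -0.629
outer loop
vertex -0.513 3.265 1.039
vertex 0.345 2.546 2.052
vertex -0.511 2.482 2.001
endloop
endfacet
facet normal -0.095 0.772 0.629
outer loop
vertex -0.603 3.231 2.61
vertex 0.251 4.078 1.699
vertex -0.605 4.014 1.648
endloop
endfacet
facet normal 0.001 -0.631 0.776
outer loop
vertex 0.253 3.295 2.661
vertex -0.603 3.231 2.61
vertex 0.345 2.546 2.052
endloop
endfacet
facet normal -0.095 0.772 0.629
outer loop
vertex 0.253 3.295 2.661
vertex 0.251 4.078 1.699
vertex -0.603 3.231 2.61
endloop
endfacet
facet normal -0.001 0.631 -0.776
outer loop
vertex -0.605 4.014 1.648
vertex 0.251 4.078 1.699
vertex -0.513 3.265 1.039
endloop
endfacet
facet normal 0.095 -0.772 -0.629
outer loop
vertex 0.343 3.329 1.09
vertex 0.345 2.546 2.052
vertex -0.513 3.265 1.039
endloop
endfacet
facet normal -0.001 0.631 -0.776
outer loop
vertex -0.513 3.265 1.039
vertex 0.251 4.078 1.699
vertex 0.343 3.329 1.09
endloop
endfacet
facet normal 0.995 0.075 0.059
outer loop
vertex 0.343 3.329 1.09
vertex 0.253 3.295 2.661
vertex 0.345 2.546 2.052
endloop
endfacet
facet normal 0.995 0.075 0.059
outer loop
vertex 0.251 4.078 1.699
vertex 0.253 3.295 2.661
vertex 0.343 3.329 1.09
endloop
endfacet
facet normal -0.686 0.346 0.640
outer loop
vertex 0.967 2.441 1.362
vertex 2.258 3.412 2.221
vertex 0.691 3.648 0.413
endloop
endfacet
facet normal -0.706 -0.531 -0.470
outer loop
vertex 1.522 3.228 -0.361
vertex 0.967 2.441 1.362
vertex 0.691 3.648 0.413
endloop
endfacet
facet normal -0.686 0.347 0.640
outer loop
vertex 0.691 3.648 0.413
vertex 2.258 3.412 2.221
vertex 1.983 4.619 1.272
endloop
endfacet
facet normal -0.176 0.773 -0.609
outer loop
vertex 1.983 4.619 1.272
vertex 1.522 3.228 -0.361
vertex 0.691 3.648 0.413
endloop
endfacet
facet normal 0.176 -0.773 0.609
outer loop
vertex 0.967 2.441 1.362
vertex 3.089 2.992 1.447
vertex 2.258 3.412 2.221
endloop
endfacet
facet normal -0.706 -0.530 -0.470
outer loop
vertex 1.797 2.021 0.588
vertex 0.967 2.441 1.362
vertex 1.522 3.228 -0.361
endloop
endfacet
facet normal 0.176 -0.773 0.609
outer loop
vertex 1.797 2.021 0.588
vertex 3.089 2.992 1.447
vertex 0.967 2.441 1.362
endloop
endfacet
facet normal 0.706 0.530 0.470
outer loop
vertex 2.258 3.412 2.221
vertex 3.089 2.992 1.447
vertex 1.983 4.619 1.272
endloop
endfacet
facet normal -0.177 0.773 -0.609
outer loop
vertex 2.813 4.199 0.498
vertex 1.522 3.228 -0.361
vertex 1.983 4.619 1.272
endloop
endfacet
facet normal 0.706 0.530 0.469
outer loop
vertex 1.983 4.619 1.272
vertex 3.089 2.992 1.447
vertex 2.813 4.199 0.498
endloop
endfacet
facet normal 0.686 -0.347 -0.640
outer loop
vertex 2.813 4.199 0.498
vertex 1.797 2.021 0.588
vertex 1.522 3.228 -0.361
endloop
endfacet
facet normal 0.686 -0.346 -0.640
outer loop
vertex 3.089 2.992 1.447
vertex 1.797 2.021 0.588
vertex 2.813 4.199 0.498
endloop
endfacet
facet normal -0.442 0.084 0.893
outer loop
vertex -3.951 0.625 1.067
vertex -3.655 -0.345 1.305
vertex -3.036 0.46 1.535
endloop
endfacet
facet normal -0.209 0.719 0.663
outer loop
vertex -3.951 0.625 1.067
vertex -3.036 0.46 1.535
vertex -3.108 1.152 0.761
endloop
endfacet
facet normal -0.521 0.853 0.035
outer loop
vertex -3.951 0.625 1.067
vertex -3.108 1.152 0.761
vertex -3.771 0.776 0.053
endloop
endfacet
facet normal -0.945 0.302 -0.123
outer loop
vertex -3.951 0.625 1.067
vertex -3.771 0.776 0.053
vertex -4.11 -0.149 0.389
endloop
endfacet
facet normal -0.896 -0.173 0.408
outer loop
vertex -3.951 0.625 1.067
vertex -4.11 -0.149 0.389
vertex -3.655 -0.345 1.305
endloop
endfacet
facet normal 0.493 0.671 0.554
outer loop
vertex -3.108 1.152 0.761
vertex -3.036 0.46 1.535
vertex -2.29 0.509 0.811
endloop
endfacet
facet normal 0.118 -0.356 0.927
outer loop
vertex -3.036 0.46 1.535
vertex -3.655 -0.345 1.305
vertex -2.629 -0.416 1.147
endloop
endfacet
facet normal -0.617 -0.774 0.141
outer loop
vertex -3.655 -0.345 1.305
vertex -4.11 -0.149 0.389
vertex -3.292 -0.792 0.439
endloop
endfacet
facet normal -0.696 -0.006 -0.718
outer loop
vertex -4.11 -0.149 0.389
vertex -3.771 0.776 0.053
vertex -3.364 -0.1 -0.335
endloop
endfacet
facet normal -0.010 0.887 -0.462
outer loop
vertex -3.771 0.776 0.053
vertex -3.108 1.152 0.761
vertex -2.745 0.705 -0.105
endloop
endfacet
facet normal 0.945 -0.302 0.123
outer loop
vertex -2.449 -0.265 0.133
vertex -2.29 0.509 0.811
vertex -2.629 -0.416 1.147
endloop
endfacet
facet normal 0.521 -0.853 -0.035
outer loop
vertex -2.449 -0.265 0.133
vertex -2.629 -0.416 1.147
vertex -3.292 -0.792 0.439
endloop
endfacet
facet normal 0.209 -0.719 -0.663
outer loop
vertex -2.449 -0.265 0.133
vertex -3.292 -0.792 0.439
vertex -3.364 -0.1 -0.335
endloop
endfacet
facet normal 0.442 -0.084 -0.893
outer loop
vertex -2.449 -0.265 0.133
vertex -3.364 -0.1 -0.335
vertex -2.745 0.705 -0.105
endloop
endfacet
facet normal 0.896 0.173 -0.408
outer loop
vertex -2.449 -0.265 0.133
vertex -2.745 0.705 -0.105
vertex -2.29 0.509 0.811
endloop
endfacet
facet normal 0.696 0.006 0.718
outer loop
vertex -2.629 -0.416 1.147
vertex -2.29 0.509 0.811
vertex -3.036 0.46 1.535
endloop
endfacet
facet normal 0.010 -0.887 0.462
outer loop
vertex -3.292 -0.792 0.439
vertex -2.629 -0.416 1.147
vertex -3.655 -0.345 1.305
endloop
endfacet
facet normal -0.493 -0.671 -0.554
outer loop
vertex -3.364 -0.1 -0.335
vertex -3.292 -0.792 0.439
vertex -4.11 -0.149 0.389
endloop
endfacet
facet normal -0.118 0.356 -0.927
outer loop
vertex -2.745 0.705 -0.105
vertex -3.364 -0.1 -0.335
vertex -3.771 0.776 0.053
endloop
endfacet
facet normal 0.617 0.774 -0.141
outer loop
vertex -2.29 0.509 0.811
vertex -2.745 0.705 -0.105
vertex -3.108 1.152 0.761
endloop
endfacet

endsolid


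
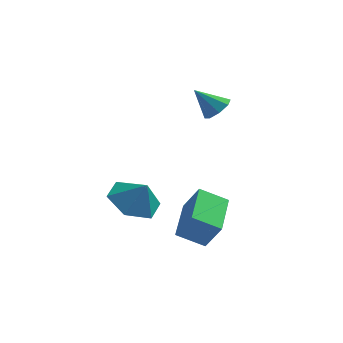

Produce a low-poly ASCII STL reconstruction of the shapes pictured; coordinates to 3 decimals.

solid 
facet normal 0.679 0.066 -0.731
outer loop
vertex 1.366 2.035 3.512
vertex 0.944 2.301 3.144
vertex 1.363 2.508 3.552
endloop
endfacet
facet normal 0.376 -0.076 0.924
outer loop
vertex 1.366 2.035 3.512
vertex 1.363 2.508 3.552
vertex 0.116 2.219 4.036
endloop
endfacet
facet normal 0.678 0.069 -0.731
outer loop
vertex 1.363 2.508 3.552
vertex 0.944 2.301 3.144
vertex 1.114 2.859 3.354
endloop
endfacet
facet normal 0.176 0.576 0.798
outer loop
vertex 1.363 2.508 3.552
vertex 1.114 2.859 3.354
vertex 0.116 2.219 4.036
endloop
endfacet
facet normal 0.680 0.067 -0.730
outer loop
vertex 1.114 2.859 3.354
vertex 0.944 2.301 3.144
vertex 0.766 2.884 3.032
endloop
endfacet
facet normal -0.296 0.873 0.387
outer loop
vertex 1.114 2.859 3.354
vertex 0.766 2.884 3.032
vertex 0.116 2.219 4.036
endloop
endfacet
facet normal 0.680 0.067 -0.731
outer loop
vertex 0.766 2.884 3.032
vertex 0.944 2.301 3.144
vertex 0.522 2.568 2.776
endloop
endfacet
facet normal -0.763 0.643 -0.067
outer loop
vertex 0.766 2.884 3.032
vertex 0.522 2.568 2.776
vertex 0.116 2.219 4.036
endloop
endfacet
facet normal 0.680 0.068 -0.730
outer loop
vertex 0.522 2.568 2.776
vertex 0.944 2.301 3.144
vertex 0.526 2.095 2.736
endloop
endfacet
facet normal -0.953 0.018 -0.302
outer loop
vertex 0.522 2.568 2.776
vertex 0.526 2.095 2.736
vertex 0.116 2.219 4.036
endloop
endfacet
facet normal 0.680 0.066 -0.730
outer loop
vertex 0.526 2.095 2.736
vertex 0.944 2.301 3.144
vertex 0.774 1.743 2.935
endloop
endfacet
facet normal -0.754 -0.632 -0.178
outer loop
vertex 0.526 2.095 2.736
vertex 0.774 1.743 2.935
vertex 0.116 2.219 4.036
endloop
endfacet
facet normal 0.678 0.068 -0.732
outer loop
vertex 0.774 1.743 2.935
vertex 0.944 2.301 3.144
vertex 1.123 1.718 3.256
endloop
endfacet
facet normal -0.282 -0.931 0.234
outer loop
vertex 0.774 1.743 2.935
vertex 1.123 1.718 3.256
vertex 0.116 2.219 4.036
endloop
endfacet
facet normal 0.680 0.068 -0.730
outer loop
vertex 1.123 1.718 3.256
vertex 0.944 2.301 3.144
vertex 1.366 2.035 3.512
endloop
endfacet
facet normal 0.186 -0.700 0.690
outer loop
vertex 1.123 1.718 3.256
vertex 1.366 2.035 3.512
vertex 0.116 2.219 4.036
endloop
endfacet
facet normal -0.499 0.183 -0.847
outer loop
vertex -0.545 -1.711 -0.33
vertex -1.272 -1.214 0.205
vertex -0.459 -0.698 -0.162
endloop
endfacet
facet normal 0.980 -0.110 0.163
outer loop
vertex -0.545 -1.711 -0.33
vertex -0.459 -0.698 -0.162
vertex -0.748 -1.406 1.095
endloop
endfacet
facet normal -0.499 0.183 -0.847
outer loop
vertex -0.459 -0.698 -0.162
vertex -1.272 -1.214 0.205
vertex -1.186 -0.201 0.373
endloop
endfacet
facet normal 0.707 0.535 0.464
outer loop
vertex -0.459 -0.698 -0.162
vertex -1.186 -0.201 0.373
vertex -0.748 -1.406 1.095
endloop
endfacet
facet normal -0.499 0.183 -0.847
outer loop
vertex -1.186 -0.201 0.373
vertex -1.272 -1.214 0.205
vertex -1.998 -0.717 0.74
endloop
endfacet
facet normal 0.049 0.526 0.849
outer loop
vertex -1.186 -0.201 0.373
vertex -1.998 -0.717 0.74
vertex -0.748 -1.406 1.095
endloop
endfacet
facet normal -0.499 0.183 -0.847
outer loop
vertex -1.998 -0.717 0.74
vertex -1.272 -1.214 0.205
vertex -2.084 -1.73 0.572
endloop
endfacet
facet normal -0.335 -0.126 0.934
outer loop
vertex -1.998 -0.717 0.74
vertex -2.084 -1.73 0.572
vertex -0.748 -1.406 1.095
endloop
endfacet
facet normal -0.499 0.183 -0.847
outer loop
vertex -2.084 -1.73 0.572
vertex -1.272 -1.214 0.205
vertex -1.358 -2.227 0.037
endloop
endfacet
facet normal -0.061 -0.771 0.634
outer loop
vertex -2.084 -1.73 0.572
vertex -1.358 -2.227 0.037
vertex -0.748 -1.406 1.095
endloop
endfacet
facet normal -0.499 0.183 -0.847
outer loop
vertex -1.358 -2.227 0.037
vertex -1.272 -1.214 0.205
vertex -0.545 -1.711 -0.33
endloop
endfacet
facet normal 0.597 -0.763 0.248
outer loop
vertex -1.358 -2.227 0.037
vertex -0.545 -1.711 -0.33
vertex -0.748 -1.406 1.095
endloop
endfacet
facet normal -0.492 0.178 -0.852
outer loop
vertex 0.219 -1.425 -1.213
vertex 0.128 0.343 -0.791
vertex 1.227 -1.243 -1.757
endloop
endfacet
facet normal 0.050 -0.971 -0.233
outer loop
vertex 1.832 -1.463 -0.709
vertex 0.219 -1.425 -1.213
vertex 1.227 -1.243 -1.757
endloop
endfacet
facet normal -0.492 0.178 -0.852
outer loop
vertex 1.227 -1.243 -1.757
vertex 0.128 0.343 -0.791
vertex 1.136 0.525 -1.335
endloop
endfacet
facet normal 0.869 0.157 -0.469
outer loop
vertex 1.136 0.525 -1.335
vertex 1.832 -1.463 -0.709
vertex 1.227 -1.243 -1.757
endloop
endfacet
facet normal -0.869 -0.157 0.469
outer loop
vertex 0.219 -1.425 -1.213
vertex 0.733 0.123 0.257
vertex 0.128 0.343 -0.791
endloop
endfacet
facet normal 0.050 -0.971 -0.233
outer loop
vertex 0.824 -1.645 -0.165
vertex 0.219 -1.425 -1.213
vertex 1.832 -1.463 -0.709
endloop
endfacet
facet normal -0.869 -0.157 0.469
outer loop
vertex 0.824 -1.645 -0.165
vertex 0.733 0.123 0.257
vertex 0.219 -1.425 -1.213
endloop
endfacet
facet normal -0.050 0.971 0.233
outer loop
vertex 0.128 0.343 -0.791
vertex 0.733 0.123 0.257
vertex 1.136 0.525 -1.335
endloop
endfacet
facet normal 0.869 0.157 -0.469
outer loop
vertex 1.741 0.305 -0.287
vertex 1.832 -1.463 -0.709
vertex 1.136 0.525 -1.335
endloop
endfacet
facet normal -0.050 0.971 0.233
outer loop
vertex 1.136 0.525 -1.335
vertex 0.733 0.123 0.257
vertex 1.741 0.305 -0.287
endloop
endfacet
facet normal 0.492 -0.178 0.852
outer loop
vertex 1.741 0.305 -0.287
vertex 0.824 -1.645 -0.165
vertex 1.832 -1.463 -0.709
endloop
endfacet
facet normal 0.492 -0.178 0.852
outer loop
vertex 0.733 0.123 0.257
vertex 0.824 -1.645 -0.165
vertex 1.741 0.305 -0.287
endloop
endfacet

endsolid


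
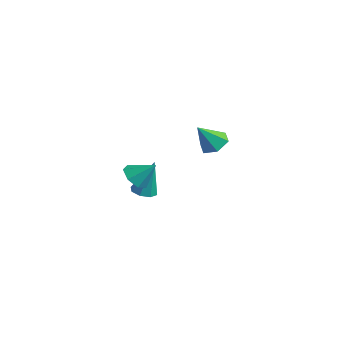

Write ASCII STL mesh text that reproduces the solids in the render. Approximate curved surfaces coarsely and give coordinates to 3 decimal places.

solid 
facet normal -0.526 -0.534 -0.662
outer loop
vertex 3.198 -2.877 -1.039
vertex 2.603 -2.632 -0.764
vertex 2.986 -2.363 -1.285
endloop
endfacet
facet normal 0.934 0.276 -0.228
outer loop
vertex 3.198 -2.877 -1.039
vertex 2.986 -2.363 -1.285
vertex 3.197 -2.028 -0.016
endloop
endfacet
facet normal -0.526 -0.534 -0.662
outer loop
vertex 2.986 -2.363 -1.285
vertex 2.603 -2.632 -0.764
vertex 2.485 -2.052 -1.138
endloop
endfacet
facet normal 0.439 0.848 -0.297
outer loop
vertex 2.986 -2.363 -1.285
vertex 2.485 -2.052 -1.138
vertex 3.197 -2.028 -0.016
endloop
endfacet
facet normal -0.526 -0.534 -0.662
outer loop
vertex 2.485 -2.052 -1.138
vertex 2.603 -2.632 -0.764
vertex 2.073 -2.177 -0.71
endloop
endfacet
facet normal -0.192 0.976 0.101
outer loop
vertex 2.485 -2.052 -1.138
vertex 2.073 -2.177 -0.71
vertex 3.197 -2.028 -0.016
endloop
endfacet
facet normal -0.526 -0.535 -0.661
outer loop
vertex 2.073 -2.177 -0.71
vertex 2.603 -2.632 -0.764
vertex 2.06 -2.644 -0.322
endloop
endfacet
facet normal -0.486 0.566 0.666
outer loop
vertex 2.073 -2.177 -0.71
vertex 2.06 -2.644 -0.322
vertex 3.197 -2.028 -0.016
endloop
endfacet
facet normal -0.527 -0.534 -0.662
outer loop
vertex 2.06 -2.644 -0.322
vertex 2.603 -2.632 -0.764
vertex 2.455 -3.102 -0.267
endloop
endfacet
facet normal -0.221 -0.074 0.972
outer loop
vertex 2.06 -2.644 -0.322
vertex 2.455 -3.102 -0.267
vertex 3.197 -2.028 -0.016
endloop
endfacet
facet normal -0.526 -0.534 -0.662
outer loop
vertex 2.455 -3.102 -0.267
vertex 2.603 -2.632 -0.764
vertex 2.962 -3.206 -0.586
endloop
endfacet
facet normal 0.402 -0.463 0.790
outer loop
vertex 2.455 -3.102 -0.267
vertex 2.962 -3.206 -0.586
vertex 3.197 -2.028 -0.016
endloop
endfacet
facet normal -0.526 -0.534 -0.662
outer loop
vertex 2.962 -3.206 -0.586
vertex 2.603 -2.632 -0.764
vertex 3.198 -2.877 -1.039
endloop
endfacet
facet normal 0.917 -0.306 0.255
outer loop
vertex 2.962 -3.206 -0.586
vertex 3.198 -2.877 -1.039
vertex 3.197 -2.028 -0.016
endloop
endfacet
facet normal -0.163 -0.193 -0.968
outer loop
vertex 0.893 -0.469 -3.198
vertex 0.452 -0.833 -3.051
vertex 0.495 -0.258 -3.173
endloop
endfacet
facet normal 0.470 0.881 0.044
outer loop
vertex 0.893 -0.469 -3.198
vertex 0.495 -0.258 -3.173
vertex 0.748 -0.487 -1.309
endloop
endfacet
facet normal -0.165 -0.193 -0.967
outer loop
vertex 0.495 -0.258 -3.173
vertex 0.452 -0.833 -3.051
vertex 0.072 -0.383 -3.076
endloop
endfacet
facet normal -0.248 0.957 0.151
outer loop
vertex 0.495 -0.258 -3.173
vertex 0.072 -0.383 -3.076
vertex 0.748 -0.487 -1.309
endloop
endfacet
facet normal -0.165 -0.193 -0.967
outer loop
vertex 0.072 -0.383 -3.076
vertex 0.452 -0.833 -3.051
vertex -0.128 -0.773 -2.964
endloop
endfacet
facet normal -0.796 0.504 0.334
outer loop
vertex 0.072 -0.383 -3.076
vertex -0.128 -0.773 -2.964
vertex 0.748 -0.487 -1.309
endloop
endfacet
facet normal -0.165 -0.191 -0.968
outer loop
vertex -0.128 -0.773 -2.964
vertex 0.452 -0.833 -3.051
vertex 0.012 -1.198 -2.904
endloop
endfacet
facet normal -0.848 -0.211 0.486
outer loop
vertex -0.128 -0.773 -2.964
vertex 0.012 -1.198 -2.904
vertex 0.748 -0.487 -1.309
endloop
endfacet
facet normal -0.163 -0.193 -0.968
outer loop
vertex 0.012 -1.198 -2.904
vertex 0.452 -0.833 -3.051
vertex 0.41 -1.409 -2.929
endloop
endfacet
facet normal -0.376 -0.770 0.516
outer loop
vertex 0.012 -1.198 -2.904
vertex 0.41 -1.409 -2.929
vertex 0.748 -0.487 -1.309
endloop
endfacet
facet normal -0.164 -0.193 -0.967
outer loop
vertex 0.41 -1.409 -2.929
vertex 0.452 -0.833 -3.051
vertex 0.833 -1.283 -3.026
endloop
endfacet
facet normal 0.345 -0.845 0.409
outer loop
vertex 0.41 -1.409 -2.929
vertex 0.833 -1.283 -3.026
vertex 0.748 -0.487 -1.309
endloop
endfacet
facet normal -0.163 -0.192 -0.968
outer loop
vertex 0.833 -1.283 -3.026
vertex 0.452 -0.833 -3.051
vertex 1.033 -0.894 -3.137
endloop
endfacet
facet normal 0.891 -0.393 0.227
outer loop
vertex 0.833 -1.283 -3.026
vertex 1.033 -0.894 -3.137
vertex 0.748 -0.487 -1.309
endloop
endfacet
facet normal -0.163 -0.193 -0.968
outer loop
vertex 1.033 -0.894 -3.137
vertex 0.452 -0.833 -3.051
vertex 0.893 -0.469 -3.198
endloop
endfacet
facet normal 0.944 0.322 0.076
outer loop
vertex 1.033 -0.894 -3.137
vertex 0.893 -0.469 -3.198
vertex 0.748 -0.487 -1.309
endloop
endfacet
facet normal 0.077 0.591 -0.803
outer loop
vertex 0.524 3.425 -1.252
vertex -0.097 3.131 -1.528
vertex -0.132 3.728 -1.092
endloop
endfacet
facet normal 0.382 0.384 0.841
outer loop
vertex 0.524 3.425 -1.252
vertex -0.132 3.728 -1.092
vertex -0.203 2.309 -0.412
endloop
endfacet
facet normal 0.076 0.591 -0.803
outer loop
vertex -0.132 3.728 -1.092
vertex -0.097 3.131 -1.528
vertex -0.753 3.433 -1.368
endloop
endfacet
facet normal -0.522 0.390 0.759
outer loop
vertex -0.132 3.728 -1.092
vertex -0.753 3.433 -1.368
vertex -0.203 2.309 -0.412
endloop
endfacet
facet normal 0.076 0.591 -0.803
outer loop
vertex -0.753 3.433 -1.368
vertex -0.097 3.131 -1.528
vertex -0.717 2.836 -1.804
endloop
endfacet
facet normal -0.936 -0.242 0.254
outer loop
vertex -0.753 3.433 -1.368
vertex -0.717 2.836 -1.804
vertex -0.203 2.309 -0.412
endloop
endfacet
facet normal 0.076 0.591 -0.803
outer loop
vertex -0.717 2.836 -1.804
vertex -0.097 3.131 -1.528
vertex -0.061 2.534 -1.964
endloop
endfacet
facet normal -0.446 -0.879 -0.168
outer loop
vertex -0.717 2.836 -1.804
vertex -0.061 2.534 -1.964
vertex -0.203 2.309 -0.412
endloop
endfacet
facet normal 0.077 0.591 -0.803
outer loop
vertex -0.061 2.534 -1.964
vertex -0.097 3.131 -1.528
vertex 0.559 2.828 -1.688
endloop
endfacet
facet normal 0.458 -0.885 -0.086
outer loop
vertex -0.061 2.534 -1.964
vertex 0.559 2.828 -1.688
vertex -0.203 2.309 -0.412
endloop
endfacet
facet normal 0.077 0.591 -0.803
outer loop
vertex 0.559 2.828 -1.688
vertex -0.097 3.131 -1.528
vertex 0.524 3.425 -1.252
endloop
endfacet
facet normal 0.872 -0.254 0.418
outer loop
vertex 0.559 2.828 -1.688
vertex 0.524 3.425 -1.252
vertex -0.203 2.309 -0.412
endloop
endfacet

endsolid


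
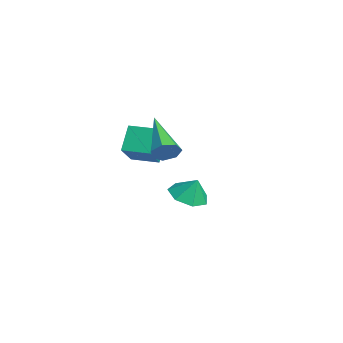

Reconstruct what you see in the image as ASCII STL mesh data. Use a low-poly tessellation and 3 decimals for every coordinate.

solid 
facet normal -0.266 -0.312 -0.912
outer loop
vertex -1.896 0.652 -2.962
vertex -2.424 1.363 -3.051
vertex -1.567 1.277 -3.272
endloop
endfacet
facet normal 0.843 -0.194 0.502
outer loop
vertex -1.896 0.652 -2.962
vertex -1.567 1.277 -3.272
vertex -2.156 1.677 -2.129
endloop
endfacet
facet normal -0.266 -0.311 -0.912
outer loop
vertex -1.567 1.277 -3.272
vertex -2.424 1.363 -3.051
vertex -1.883 1.967 -3.415
endloop
endfacet
facet normal 0.849 0.447 0.281
outer loop
vertex -1.567 1.277 -3.272
vertex -1.883 1.967 -3.415
vertex -2.156 1.677 -2.129
endloop
endfacet
facet normal -0.266 -0.311 -0.912
outer loop
vertex -1.883 1.967 -3.415
vertex -2.424 1.363 -3.051
vertex -2.607 2.202 -3.284
endloop
endfacet
facet normal 0.341 0.899 0.275
outer loop
vertex -1.883 1.967 -3.415
vertex -2.607 2.202 -3.284
vertex -2.156 1.677 -2.129
endloop
endfacet
facet normal -0.266 -0.311 -0.912
outer loop
vertex -2.607 2.202 -3.284
vertex -2.424 1.363 -3.051
vertex -3.194 1.804 -2.977
endloop
endfacet
facet normal -0.299 0.819 0.489
outer loop
vertex -2.607 2.202 -3.284
vertex -3.194 1.804 -2.977
vertex -2.156 1.677 -2.129
endloop
endfacet
facet normal -0.266 -0.312 -0.912
outer loop
vertex -3.194 1.804 -2.977
vertex -2.424 1.363 -3.051
vertex -3.201 1.074 -2.725
endloop
endfacet
facet normal -0.589 0.269 0.762
outer loop
vertex -3.194 1.804 -2.977
vertex -3.201 1.074 -2.725
vertex -2.156 1.677 -2.129
endloop
endfacet
facet normal -0.267 -0.311 -0.912
outer loop
vertex -3.201 1.074 -2.725
vertex -2.424 1.363 -3.051
vertex -2.624 0.561 -2.719
endloop
endfacet
facet normal -0.311 -0.339 0.888
outer loop
vertex -3.201 1.074 -2.725
vertex -2.624 0.561 -2.719
vertex -2.156 1.677 -2.129
endloop
endfacet
facet normal -0.266 -0.311 -0.912
outer loop
vertex -2.624 0.561 -2.719
vertex -2.424 1.363 -3.051
vertex -1.896 0.652 -2.962
endloop
endfacet
facet normal 0.326 -0.545 0.772
outer loop
vertex -2.624 0.561 -2.719
vertex -1.896 0.652 -2.962
vertex -2.156 1.677 -2.129
endloop
endfacet
facet normal -0.620 0.425 -0.659
outer loop
vertex -2.121 -0.778 0.74
vertex -1.465 0.167 0.732
vertex -1.437 -1.261 -0.215
endloop
endfacet
facet normal -0.570 -0.821 0.007
outer loop
vertex -0.495 -1.907 0.788
vertex -2.121 -0.778 0.74
vertex -1.437 -1.261 -0.215
endloop
endfacet
facet normal -0.620 0.425 -0.660
outer loop
vertex -1.437 -1.261 -0.215
vertex -1.465 0.167 0.732
vertex -0.781 -0.316 -0.222
endloop
endfacet
facet normal 0.539 -0.380 -0.751
outer loop
vertex -0.781 -0.316 -0.222
vertex -0.495 -1.907 0.788
vertex -1.437 -1.261 -0.215
endloop
endfacet
facet normal -0.539 0.381 0.751
outer loop
vertex -2.121 -0.778 0.74
vertex -0.523 -0.479 1.735
vertex -1.465 0.167 0.732
endloop
endfacet
facet normal -0.570 -0.821 0.007
outer loop
vertex -1.179 -1.424 1.742
vertex -2.121 -0.778 0.74
vertex -0.495 -1.907 0.788
endloop
endfacet
facet normal -0.539 0.380 0.752
outer loop
vertex -1.179 -1.424 1.742
vertex -0.523 -0.479 1.735
vertex -2.121 -0.778 0.74
endloop
endfacet
facet normal 0.570 0.821 -0.007
outer loop
vertex -1.465 0.167 0.732
vertex -0.523 -0.479 1.735
vertex -0.781 -0.316 -0.222
endloop
endfacet
facet normal 0.539 -0.380 -0.752
outer loop
vertex 0.161 -0.962 0.78
vertex -0.495 -1.907 0.788
vertex -0.781 -0.316 -0.222
endloop
endfacet
facet normal 0.570 0.821 -0.007
outer loop
vertex -0.781 -0.316 -0.222
vertex -0.523 -0.479 1.735
vertex 0.161 -0.962 0.78
endloop
endfacet
facet normal 0.620 -0.425 0.660
outer loop
vertex 0.161 -0.962 0.78
vertex -1.179 -1.424 1.742
vertex -0.495 -1.907 0.788
endloop
endfacet
facet normal 0.620 -0.425 0.659
outer loop
vertex -0.523 -0.479 1.735
vertex -1.179 -1.424 1.742
vertex 0.161 -0.962 0.78
endloop
endfacet
facet normal 0.892 -0.051 -0.450
outer loop
vertex 3.013 -0.806 2.49
vertex 2.765 -1.104 2.032
vertex 2.833 -0.512 2.1
endloop
endfacet
facet normal 0.063 0.811 0.582
outer loop
vertex 3.013 -0.806 2.49
vertex 2.833 -0.512 2.1
vertex 0.875 -0.996 2.988
endloop
endfacet
facet normal 0.891 -0.050 -0.451
outer loop
vertex 2.833 -0.512 2.1
vertex 2.765 -1.104 2.032
vertex 2.601 -0.664 1.659
endloop
endfacet
facet normal -0.306 0.938 -0.163
outer loop
vertex 2.833 -0.512 2.1
vertex 2.601 -0.664 1.659
vertex 0.875 -0.996 2.988
endloop
endfacet
facet normal 0.891 -0.051 -0.452
outer loop
vertex 2.601 -0.664 1.659
vertex 2.765 -1.104 2.032
vertex 2.492 -1.148 1.499
endloop
endfacet
facet normal -0.611 0.369 -0.701
outer loop
vertex 2.601 -0.664 1.659
vertex 2.492 -1.148 1.499
vertex 0.875 -0.996 2.988
endloop
endfacet
facet normal 0.891 -0.051 -0.452
outer loop
vertex 2.492 -1.148 1.499
vertex 2.765 -1.104 2.032
vertex 2.589 -1.599 1.741
endloop
endfacet
facet normal -0.621 -0.470 -0.627
outer loop
vertex 2.492 -1.148 1.499
vertex 2.589 -1.599 1.741
vertex 0.875 -0.996 2.988
endloop
endfacet
facet normal 0.891 -0.051 -0.451
outer loop
vertex 2.589 -1.599 1.741
vertex 2.765 -1.104 2.032
vertex 2.818 -1.677 2.202
endloop
endfacet
facet normal -0.329 -0.944 0.004
outer loop
vertex 2.589 -1.599 1.741
vertex 2.818 -1.677 2.202
vertex 0.875 -0.996 2.988
endloop
endfacet
facet normal 0.892 -0.051 -0.450
outer loop
vertex 2.818 -1.677 2.202
vertex 2.765 -1.104 2.032
vertex 3.006 -1.325 2.535
endloop
endfacet
facet normal 0.044 -0.699 0.714
outer loop
vertex 2.818 -1.677 2.202
vertex 3.006 -1.325 2.535
vertex 0.875 -0.996 2.988
endloop
endfacet
facet normal 0.892 -0.051 -0.450
outer loop
vertex 3.006 -1.325 2.535
vertex 2.765 -1.104 2.032
vertex 3.013 -0.806 2.49
endloop
endfacet
facet normal 0.219 0.081 0.972
outer loop
vertex 3.006 -1.325 2.535
vertex 3.013 -0.806 2.49
vertex 0.875 -0.996 2.988
endloop
endfacet

endsolid


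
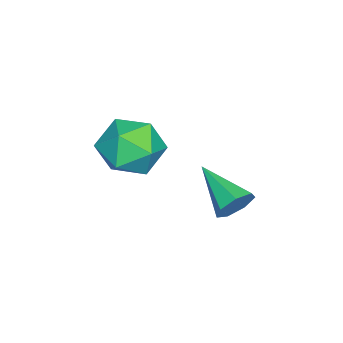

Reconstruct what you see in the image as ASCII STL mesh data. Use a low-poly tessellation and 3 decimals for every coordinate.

solid 
facet normal 0.524 0.750 -0.405
outer loop
vertex 0.437 2.554 -0.657
vertex 0.108 2.466 -1.245
vertex -0.06 2.866 -0.722
endloop
endfacet
facet normal -0.048 0.129 0.990
outer loop
vertex 0.437 2.554 -0.657
vertex -0.06 2.866 -0.722
vertex -0.808 1.154 -0.535
endloop
endfacet
facet normal 0.523 0.750 -0.405
outer loop
vertex -0.06 2.866 -0.722
vertex 0.108 2.466 -1.245
vertex -0.43 2.876 -1.181
endloop
endfacet
facet normal -0.717 0.377 0.586
outer loop
vertex -0.06 2.866 -0.722
vertex -0.43 2.876 -1.181
vertex -0.808 1.154 -0.535
endloop
endfacet
facet normal 0.523 0.749 -0.407
outer loop
vertex -0.43 2.876 -1.181
vertex 0.108 2.466 -1.245
vertex -0.396 2.577 -1.688
endloop
endfacet
facet normal -0.975 0.155 -0.157
outer loop
vertex -0.43 2.876 -1.181
vertex -0.396 2.577 -1.688
vertex -0.808 1.154 -0.535
endloop
endfacet
facet normal 0.522 0.749 -0.407
outer loop
vertex -0.396 2.577 -1.688
vertex 0.108 2.466 -1.245
vertex 0.018 2.194 -1.862
endloop
endfacet
facet normal -0.630 -0.371 -0.683
outer loop
vertex -0.396 2.577 -1.688
vertex 0.018 2.194 -1.862
vertex -0.808 1.154 -0.535
endloop
endfacet
facet normal 0.524 0.749 -0.406
outer loop
vertex 0.018 2.194 -1.862
vertex 0.108 2.466 -1.245
vertex 0.499 2.015 -1.572
endloop
endfacet
facet normal 0.059 -0.803 -0.593
outer loop
vertex 0.018 2.194 -1.862
vertex 0.499 2.015 -1.572
vertex -0.808 1.154 -0.535
endloop
endfacet
facet normal 0.523 0.749 -0.407
outer loop
vertex 0.499 2.015 -1.572
vertex 0.108 2.466 -1.245
vertex 0.686 2.176 -1.035
endloop
endfacet
facet normal 0.574 -0.817 0.045
outer loop
vertex 0.499 2.015 -1.572
vertex 0.686 2.176 -1.035
vertex -0.808 1.154 -0.535
endloop
endfacet
facet normal 0.523 0.750 -0.405
outer loop
vertex 0.686 2.176 -1.035
vertex 0.108 2.466 -1.245
vertex 0.437 2.554 -0.657
endloop
endfacet
facet normal 0.526 -0.403 0.749
outer loop
vertex 0.686 2.176 -1.035
vertex 0.437 2.554 -0.657
vertex -0.808 1.154 -0.535
endloop
endfacet
facet normal -0.065 0.903 0.424
outer loop
vertex -1.177 -0.001 -0.239
vertex -1.066 -0.475 0.787
vertex -0.144 -0.139 0.214
endloop
endfacet
facet normal 0.226 0.948 -0.226
outer loop
vertex -1.177 -0.001 -0.239
vertex -0.144 -0.139 0.214
vertex -0.316 -0.36 -0.886
endloop
endfacet
facet normal -0.239 0.679 -0.694
outer loop
vertex -1.177 -0.001 -0.239
vertex -0.316 -0.36 -0.886
vertex -1.343 -0.832 -0.994
endloop
endfacet
facet normal -0.818 0.468 -0.335
outer loop
vertex -1.177 -0.001 -0.239
vertex -1.343 -0.832 -0.994
vertex -1.807 -0.903 0.041
endloop
endfacet
facet normal -0.710 0.607 0.357
outer loop
vertex -1.177 -0.001 -0.239
vertex -1.807 -0.903 0.041
vertex -1.066 -0.475 0.787
endloop
endfacet
facet normal 0.810 0.537 -0.235
outer loop
vertex -0.316 -0.36 -0.886
vertex -0.144 -0.139 0.214
vertex 0.327 -1.057 -0.261
endloop
endfacet
facet normal 0.339 0.465 0.818
outer loop
vertex -0.144 -0.139 0.214
vertex -1.066 -0.475 0.787
vertex -0.137 -1.128 0.774
endloop
endfacet
facet normal -0.705 -0.015 0.709
outer loop
vertex -1.066 -0.475 0.787
vertex -1.807 -0.903 0.041
vertex -1.164 -1.6 0.666
endloop
endfacet
facet normal -0.880 -0.239 -0.411
outer loop
vertex -1.807 -0.903 0.041
vertex -1.343 -0.832 -0.994
vertex -1.336 -1.821 -0.434
endloop
endfacet
facet normal 0.058 0.102 -0.993
outer loop
vertex -1.343 -0.832 -0.994
vertex -0.316 -0.36 -0.886
vertex -0.414 -1.485 -1.007
endloop
endfacet
facet normal 0.818 -0.468 0.335
outer loop
vertex -0.303 -1.959 0.019
vertex 0.327 -1.057 -0.261
vertex -0.137 -1.128 0.774
endloop
endfacet
facet normal 0.239 -0.679 0.694
outer loop
vertex -0.303 -1.959 0.019
vertex -0.137 -1.128 0.774
vertex -1.164 -1.6 0.666
endloop
endfacet
facet normal -0.226 -0.948 0.226
outer loop
vertex -0.303 -1.959 0.019
vertex -1.164 -1.6 0.666
vertex -1.336 -1.821 -0.434
endloop
endfacet
facet normal 0.065 -0.903 -0.424
outer loop
vertex -0.303 -1.959 0.019
vertex -1.336 -1.821 -0.434
vertex -0.414 -1.485 -1.007
endloop
endfacet
facet normal 0.710 -0.607 -0.357
outer loop
vertex -0.303 -1.959 0.019
vertex -0.414 -1.485 -1.007
vertex 0.327 -1.057 -0.261
endloop
endfacet
facet normal 0.880 0.239 0.411
outer loop
vertex -0.137 -1.128 0.774
vertex 0.327 -1.057 -0.261
vertex -0.144 -0.139 0.214
endloop
endfacet
facet normal -0.058 -0.102 0.993
outer loop
vertex -1.164 -1.6 0.666
vertex -0.137 -1.128 0.774
vertex -1.066 -0.475 0.787
endloop
endfacet
facet normal -0.810 -0.537 0.235
outer loop
vertex -1.336 -1.821 -0.434
vertex -1.164 -1.6 0.666
vertex -1.807 -0.903 0.041
endloop
endfacet
facet normal -0.339 -0.465 -0.818
outer loop
vertex -0.414 -1.485 -1.007
vertex -1.336 -1.821 -0.434
vertex -1.343 -0.832 -0.994
endloop
endfacet
facet normal 0.705 0.015 -0.709
outer loop
vertex 0.327 -1.057 -0.261
vertex -0.414 -1.485 -1.007
vertex -0.316 -0.36 -0.886
endloop
endfacet

endsolid


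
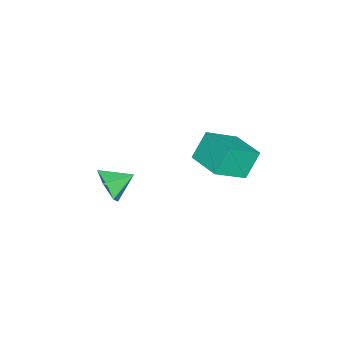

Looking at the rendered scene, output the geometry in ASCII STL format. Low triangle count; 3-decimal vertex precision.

solid 
facet normal 0.525 -0.751 -0.399
outer loop
vertex 2.043 -1.512 -2.927
vertex 1.377 -1.561 -3.711
vertex 2.203 -0.949 -3.776
endloop
endfacet
facet normal 0.411 0.722 0.556
outer loop
vertex 2.043 -1.512 -2.927
vertex 2.203 -0.949 -3.776
vertex 0.663 -0.539 -3.169
endloop
endfacet
facet normal 0.525 -0.752 -0.399
outer loop
vertex 2.203 -0.949 -3.776
vertex 1.377 -1.561 -3.711
vertex 1.537 -0.999 -4.559
endloop
endfacet
facet normal 0.174 0.962 -0.209
outer loop
vertex 2.203 -0.949 -3.776
vertex 1.537 -0.999 -4.559
vertex 0.663 -0.539 -3.169
endloop
endfacet
facet normal 0.525 -0.752 -0.399
outer loop
vertex 1.537 -0.999 -4.559
vertex 1.377 -1.561 -3.711
vertex 0.711 -1.61 -4.495
endloop
endfacet
facet normal -0.525 0.653 -0.546
outer loop
vertex 1.537 -0.999 -4.559
vertex 0.711 -1.61 -4.495
vertex 0.663 -0.539 -3.169
endloop
endfacet
facet normal 0.526 -0.751 -0.400
outer loop
vertex 0.711 -1.61 -4.495
vertex 1.377 -1.561 -3.711
vertex 0.551 -2.173 -3.647
endloop
endfacet
facet normal -0.988 0.102 -0.118
outer loop
vertex 0.711 -1.61 -4.495
vertex 0.551 -2.173 -3.647
vertex 0.663 -0.539 -3.169
endloop
endfacet
facet normal 0.526 -0.751 -0.399
outer loop
vertex 0.551 -2.173 -3.647
vertex 1.377 -1.561 -3.711
vertex 1.217 -2.123 -2.863
endloop
endfacet
facet normal -0.751 -0.138 0.646
outer loop
vertex 0.551 -2.173 -3.647
vertex 1.217 -2.123 -2.863
vertex 0.663 -0.539 -3.169
endloop
endfacet
facet normal 0.525 -0.752 -0.399
outer loop
vertex 1.217 -2.123 -2.863
vertex 1.377 -1.561 -3.711
vertex 2.043 -1.512 -2.927
endloop
endfacet
facet normal -0.051 0.172 0.984
outer loop
vertex 1.217 -2.123 -2.863
vertex 2.043 -1.512 -2.927
vertex 0.663 -0.539 -3.169
endloop
endfacet
facet normal -0.585 -0.806 -0.093
outer loop
vertex 0.637 2.917 0.978
vertex -0.623 3.954 -0.09
vertex 1.388 2.519 -0.295
endloop
endfacet
facet normal 0.646 -0.532 0.547
outer loop
vertex 2.423 3.946 -0.13
vertex 0.637 2.917 0.978
vertex 1.388 2.519 -0.295
endloop
endfacet
facet normal -0.585 -0.806 -0.094
outer loop
vertex 1.388 2.519 -0.295
vertex -0.623 3.954 -0.09
vertex 0.128 3.557 -1.362
endloop
endfacet
facet normal 0.491 -0.260 -0.832
outer loop
vertex 0.128 3.557 -1.362
vertex 2.423 3.946 -0.13
vertex 1.388 2.519 -0.295
endloop
endfacet
facet normal -0.491 0.260 0.832
outer loop
vertex 0.637 2.917 0.978
vertex 0.412 5.381 0.075
vertex -0.623 3.954 -0.09
endloop
endfacet
facet normal 0.646 -0.532 0.547
outer loop
vertex 1.672 4.343 1.142
vertex 0.637 2.917 0.978
vertex 2.423 3.946 -0.13
endloop
endfacet
facet normal -0.490 0.260 0.832
outer loop
vertex 1.672 4.343 1.142
vertex 0.412 5.381 0.075
vertex 0.637 2.917 0.978
endloop
endfacet
facet normal -0.646 0.532 -0.547
outer loop
vertex -0.623 3.954 -0.09
vertex 0.412 5.381 0.075
vertex 0.128 3.557 -1.362
endloop
endfacet
facet normal 0.491 -0.260 -0.832
outer loop
vertex 1.163 4.983 -1.198
vertex 2.423 3.946 -0.13
vertex 0.128 3.557 -1.362
endloop
endfacet
facet normal -0.646 0.532 -0.547
outer loop
vertex 0.128 3.557 -1.362
vertex 0.412 5.381 0.075
vertex 1.163 4.983 -1.198
endloop
endfacet
facet normal 0.584 0.806 0.093
outer loop
vertex 1.163 4.983 -1.198
vertex 1.672 4.343 1.142
vertex 2.423 3.946 -0.13
endloop
endfacet
facet normal 0.585 0.806 0.093
outer loop
vertex 0.412 5.381 0.075
vertex 1.672 4.343 1.142
vertex 1.163 4.983 -1.198
endloop
endfacet

endsolid
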